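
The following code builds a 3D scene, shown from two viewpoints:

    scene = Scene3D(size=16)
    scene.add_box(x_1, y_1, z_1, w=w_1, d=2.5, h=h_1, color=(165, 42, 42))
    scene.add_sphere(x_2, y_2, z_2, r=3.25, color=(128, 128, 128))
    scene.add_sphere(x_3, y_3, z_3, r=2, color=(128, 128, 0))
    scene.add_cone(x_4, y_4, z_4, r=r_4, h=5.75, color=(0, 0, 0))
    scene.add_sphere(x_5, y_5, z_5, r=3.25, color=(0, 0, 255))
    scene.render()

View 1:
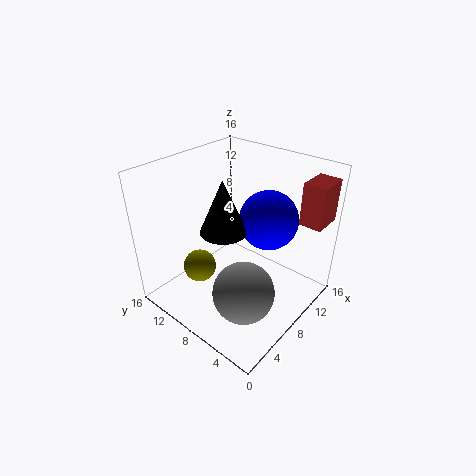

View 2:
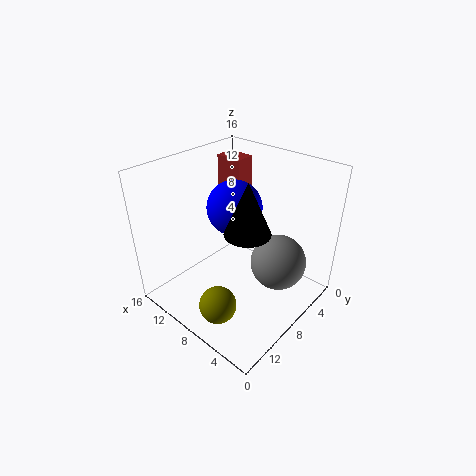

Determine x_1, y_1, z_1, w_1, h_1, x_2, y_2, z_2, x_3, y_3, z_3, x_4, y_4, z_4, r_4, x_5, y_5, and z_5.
x_1 = 12.25, y_1 = 0.5, z_1 = 9.75, w_1 = 3.5, h_1 = 4.75, x_2 = 4.75, y_2 = 4.5, z_2 = 4.25, x_3 = 6.5, y_3 = 13, z_3 = 2.5, x_4 = 6.25, y_4 = 8.5, z_4 = 9.5, r_4 = 2.5, x_5 = 10.5, y_5 = 5.75, z_5 = 10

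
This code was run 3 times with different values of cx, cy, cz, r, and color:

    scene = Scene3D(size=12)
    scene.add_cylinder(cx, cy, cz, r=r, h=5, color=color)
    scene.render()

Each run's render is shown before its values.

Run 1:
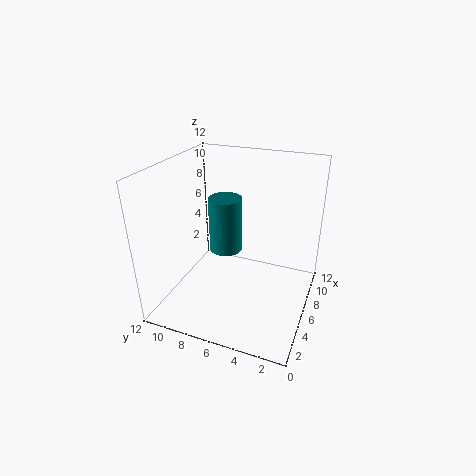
cx = 8
cy = 8
cz = 3.5
r = 1.5
color = 'teal'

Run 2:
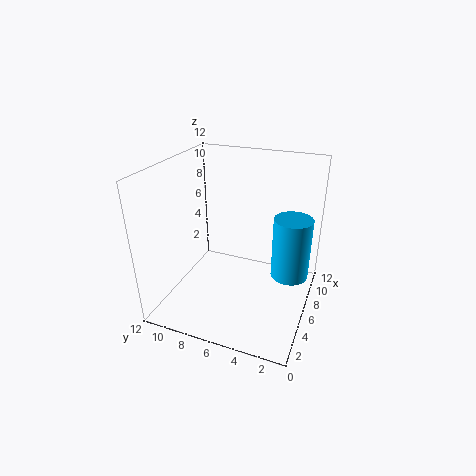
cx = 6
cy = 1.5
cz = 3.5
r = 1.5
color = 'deepskyblue'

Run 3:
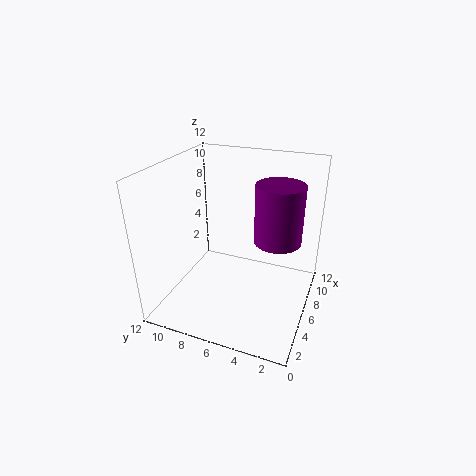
cx = 7.5
cy = 3
cz = 5.5
r = 2
color = 'purple'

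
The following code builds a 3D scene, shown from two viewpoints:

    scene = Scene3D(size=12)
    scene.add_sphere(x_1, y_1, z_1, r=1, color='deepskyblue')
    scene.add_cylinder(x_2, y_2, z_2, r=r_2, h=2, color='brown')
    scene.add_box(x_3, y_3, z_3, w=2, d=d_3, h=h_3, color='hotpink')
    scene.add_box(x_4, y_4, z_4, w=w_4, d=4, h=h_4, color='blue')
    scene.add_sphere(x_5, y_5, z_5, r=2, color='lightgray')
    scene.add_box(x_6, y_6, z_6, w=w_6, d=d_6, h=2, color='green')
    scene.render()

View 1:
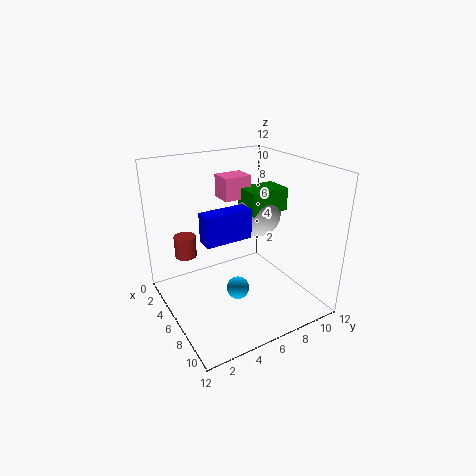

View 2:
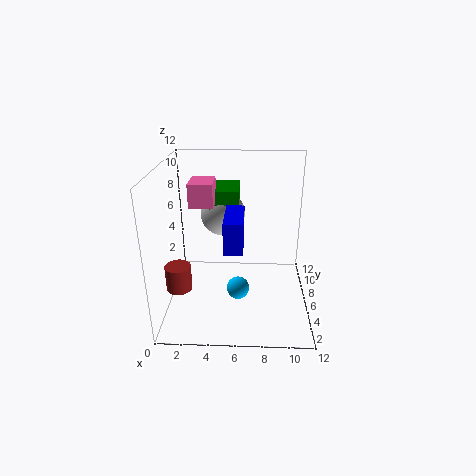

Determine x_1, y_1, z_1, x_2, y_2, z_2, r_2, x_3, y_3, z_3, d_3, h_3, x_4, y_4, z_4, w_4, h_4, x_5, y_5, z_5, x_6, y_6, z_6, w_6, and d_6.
x_1 = 6; y_1 = 6; z_1 = 1; x_2 = 1.5; y_2 = 3; z_2 = 3; r_2 = 1; x_3 = 2; y_3 = 6; z_3 = 8.5; d_3 = 2.5; h_3 = 2; x_4 = 5; y_4 = 3; z_4 = 6; w_4 = 1.5; h_4 = 2.5; x_5 = 4.5; y_5 = 9; z_5 = 7; x_6 = 3.5; y_6 = 7.5; z_6 = 7.5; w_6 = 2.5; d_6 = 3.5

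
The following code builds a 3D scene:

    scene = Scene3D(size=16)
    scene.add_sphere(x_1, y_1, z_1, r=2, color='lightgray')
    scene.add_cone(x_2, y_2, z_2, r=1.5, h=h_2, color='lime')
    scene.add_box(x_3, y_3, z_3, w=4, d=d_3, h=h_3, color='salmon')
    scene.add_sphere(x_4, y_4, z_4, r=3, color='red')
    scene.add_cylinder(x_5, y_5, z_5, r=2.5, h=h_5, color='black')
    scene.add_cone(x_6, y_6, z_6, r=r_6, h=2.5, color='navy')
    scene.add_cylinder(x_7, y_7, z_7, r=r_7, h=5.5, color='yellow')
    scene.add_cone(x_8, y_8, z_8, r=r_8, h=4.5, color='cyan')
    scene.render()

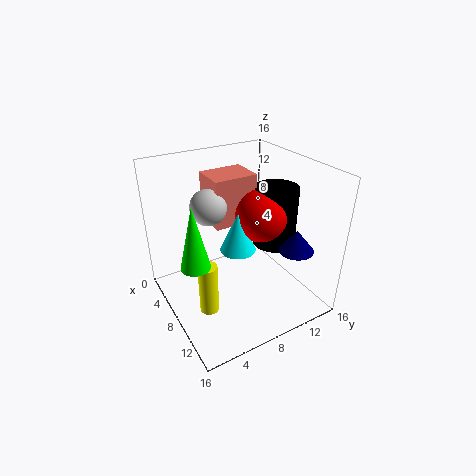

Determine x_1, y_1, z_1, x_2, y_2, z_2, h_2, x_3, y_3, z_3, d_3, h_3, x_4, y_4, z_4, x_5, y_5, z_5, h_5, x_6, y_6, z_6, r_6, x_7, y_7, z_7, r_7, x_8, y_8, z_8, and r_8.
x_1 = 6
y_1 = 5.5
z_1 = 11.5
x_2 = 10
y_2 = 2
z_2 = 7.5
h_2 = 6.5
x_3 = 3
y_3 = 6
z_3 = 9
d_3 = 5
h_3 = 5.5
x_4 = 8
y_4 = 11
z_4 = 10
x_5 = 8
y_5 = 13
z_5 = 6
h_5 = 7
x_6 = 11.5
y_6 = 13.5
z_6 = 6.5
r_6 = 2
x_7 = 10.5
y_7 = 3
z_7 = 2
r_7 = 1
x_8 = 8
y_8 = 8
z_8 = 6.5
r_8 = 2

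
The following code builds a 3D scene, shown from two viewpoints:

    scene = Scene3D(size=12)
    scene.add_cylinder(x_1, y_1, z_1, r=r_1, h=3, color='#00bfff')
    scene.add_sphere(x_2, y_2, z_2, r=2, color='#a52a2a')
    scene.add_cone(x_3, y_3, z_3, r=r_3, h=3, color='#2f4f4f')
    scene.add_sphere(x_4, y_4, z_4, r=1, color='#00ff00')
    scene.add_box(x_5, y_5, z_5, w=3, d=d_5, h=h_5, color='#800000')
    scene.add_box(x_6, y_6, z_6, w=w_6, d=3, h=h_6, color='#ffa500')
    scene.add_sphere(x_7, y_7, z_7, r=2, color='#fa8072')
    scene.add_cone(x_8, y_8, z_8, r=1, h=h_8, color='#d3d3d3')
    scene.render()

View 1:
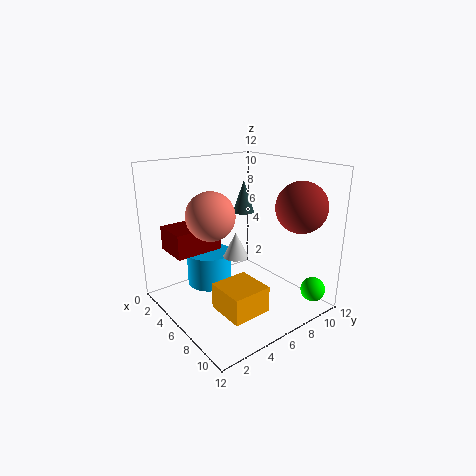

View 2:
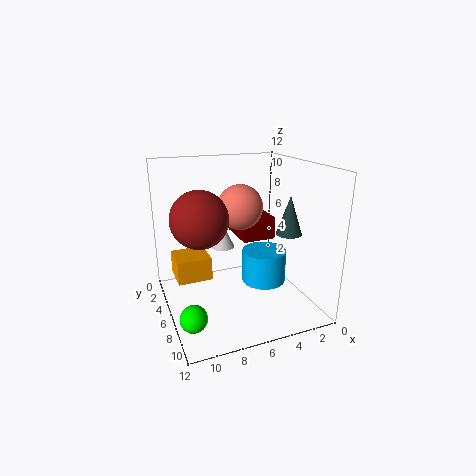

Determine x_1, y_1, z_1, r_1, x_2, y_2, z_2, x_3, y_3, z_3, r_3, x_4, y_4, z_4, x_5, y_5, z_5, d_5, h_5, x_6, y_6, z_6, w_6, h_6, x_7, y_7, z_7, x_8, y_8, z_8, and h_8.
x_1 = 3, y_1 = 5, z_1 = 1, r_1 = 2, x_2 = 10, y_2 = 9, z_2 = 9, x_3 = 3, y_3 = 9, z_3 = 7, r_3 = 1, x_4 = 11, y_4 = 10, z_4 = 2, x_5 = 2, y_5 = 1, z_5 = 5, d_5 = 4, h_5 = 2, x_6 = 8, y_6 = 2, z_6 = 2, w_6 = 3, h_6 = 2, x_7 = 5, y_7 = 4, z_7 = 8, x_8 = 7, y_8 = 5, z_8 = 5, h_8 = 2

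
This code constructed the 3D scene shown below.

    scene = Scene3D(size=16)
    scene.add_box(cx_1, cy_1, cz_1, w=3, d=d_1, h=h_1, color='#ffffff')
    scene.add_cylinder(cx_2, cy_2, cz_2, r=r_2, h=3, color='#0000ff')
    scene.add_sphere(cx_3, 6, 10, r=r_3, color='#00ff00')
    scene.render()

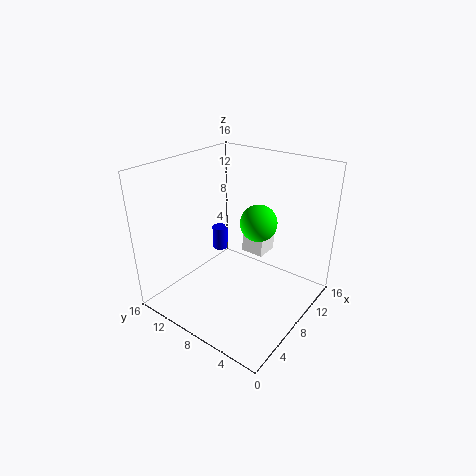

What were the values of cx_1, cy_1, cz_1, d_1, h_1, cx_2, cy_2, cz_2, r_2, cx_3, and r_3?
cx_1 = 13, cy_1 = 8, cz_1 = 3, d_1 = 3, h_1 = 4, cx_2 = 12, cy_2 = 14, cz_2 = 3, r_2 = 1, cx_3 = 9, r_3 = 2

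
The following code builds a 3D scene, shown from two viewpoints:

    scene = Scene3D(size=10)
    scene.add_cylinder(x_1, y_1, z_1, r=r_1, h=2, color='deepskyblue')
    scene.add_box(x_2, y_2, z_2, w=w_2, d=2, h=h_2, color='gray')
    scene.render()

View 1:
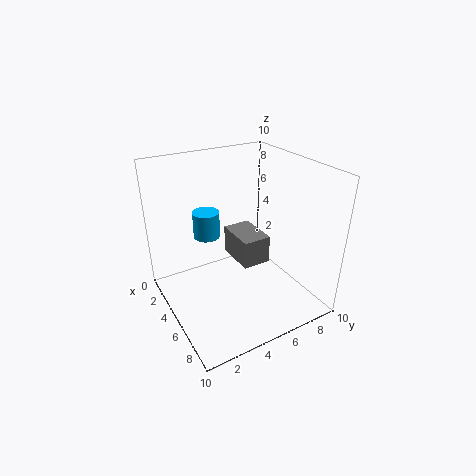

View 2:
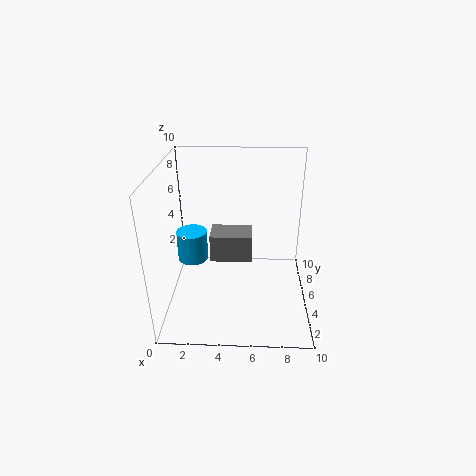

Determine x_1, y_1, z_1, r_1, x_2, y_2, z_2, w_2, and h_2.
x_1 = 2, y_1 = 4, z_1 = 4, r_1 = 1, x_2 = 3, y_2 = 5, z_2 = 3, w_2 = 3, h_2 = 2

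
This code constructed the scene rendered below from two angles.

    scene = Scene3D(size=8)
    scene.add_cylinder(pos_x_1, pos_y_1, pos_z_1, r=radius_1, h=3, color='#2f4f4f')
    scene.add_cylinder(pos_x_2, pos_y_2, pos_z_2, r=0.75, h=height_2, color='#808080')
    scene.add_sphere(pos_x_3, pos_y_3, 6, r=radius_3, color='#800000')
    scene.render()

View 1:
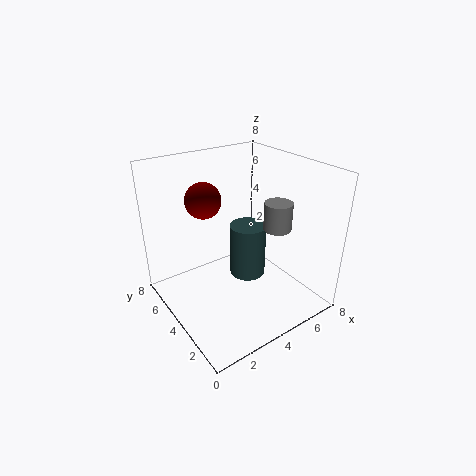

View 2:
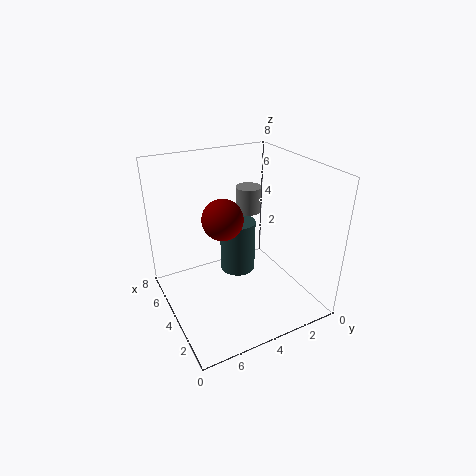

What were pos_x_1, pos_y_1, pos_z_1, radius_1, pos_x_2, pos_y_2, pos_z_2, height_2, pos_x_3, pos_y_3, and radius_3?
pos_x_1 = 4.5
pos_y_1 = 3.75
pos_z_1 = 1.75
radius_1 = 1
pos_x_2 = 5.5
pos_y_2 = 2.5
pos_z_2 = 4.75
height_2 = 1.5
pos_x_3 = 2.75
pos_y_3 = 5.5
radius_3 = 1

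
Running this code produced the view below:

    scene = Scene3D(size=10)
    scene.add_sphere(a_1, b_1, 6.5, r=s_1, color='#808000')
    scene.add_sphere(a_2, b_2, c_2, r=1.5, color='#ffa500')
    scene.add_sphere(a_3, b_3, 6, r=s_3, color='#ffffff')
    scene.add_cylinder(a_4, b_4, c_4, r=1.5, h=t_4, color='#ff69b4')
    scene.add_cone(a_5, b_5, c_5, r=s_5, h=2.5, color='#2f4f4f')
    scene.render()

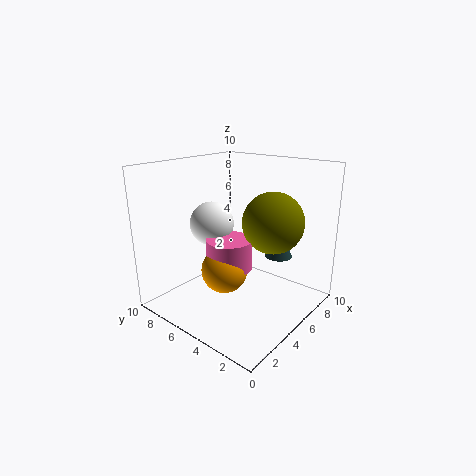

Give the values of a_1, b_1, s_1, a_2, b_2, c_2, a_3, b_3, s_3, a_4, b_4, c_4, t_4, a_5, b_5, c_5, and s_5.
a_1 = 5.5; b_1 = 2.5; s_1 = 2; a_2 = 3; b_2 = 4.5; c_2 = 3.5; a_3 = 4; b_3 = 6.5; s_3 = 1.5; a_4 = 3.5; b_4 = 4.5; c_4 = 3.5; t_4 = 2; a_5 = 8; b_5 = 3.5; c_5 = 3; s_5 = 1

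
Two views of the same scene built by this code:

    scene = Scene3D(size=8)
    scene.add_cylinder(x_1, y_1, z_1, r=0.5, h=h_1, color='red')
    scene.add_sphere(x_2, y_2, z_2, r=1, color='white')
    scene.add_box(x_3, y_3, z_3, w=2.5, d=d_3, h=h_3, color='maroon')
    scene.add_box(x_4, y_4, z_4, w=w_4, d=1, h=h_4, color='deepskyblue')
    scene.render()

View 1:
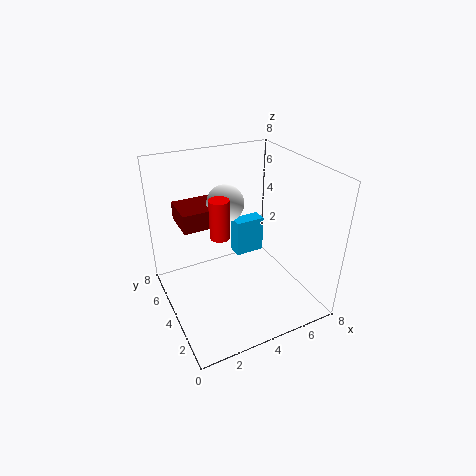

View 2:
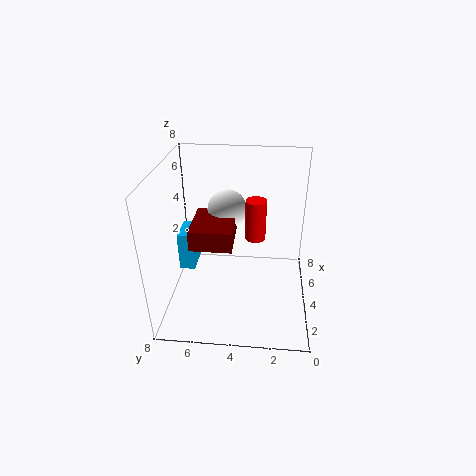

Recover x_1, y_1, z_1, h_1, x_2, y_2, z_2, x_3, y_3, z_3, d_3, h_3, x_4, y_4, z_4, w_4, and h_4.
x_1 = 2.5; y_1 = 3; z_1 = 5; h_1 = 2; x_2 = 3.5; y_2 = 4.5; z_2 = 6; x_3 = 1; y_3 = 4; z_3 = 5; d_3 = 2; h_3 = 1; x_4 = 5.5; y_4 = 7; z_4 = 0.5; w_4 = 2; h_4 = 2.5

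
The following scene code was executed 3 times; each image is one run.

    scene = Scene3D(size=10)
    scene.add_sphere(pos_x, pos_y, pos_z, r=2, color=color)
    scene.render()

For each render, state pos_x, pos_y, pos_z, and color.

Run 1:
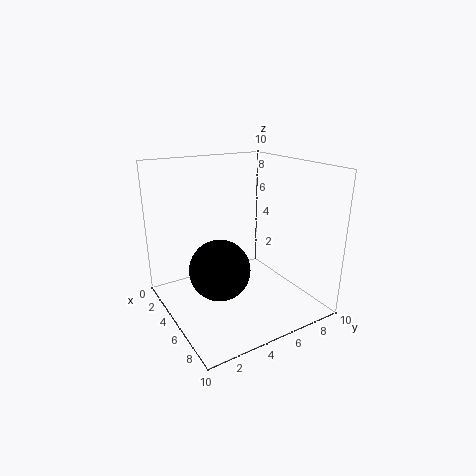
pos_x = 6
pos_y = 3
pos_z = 3.5
color = 'black'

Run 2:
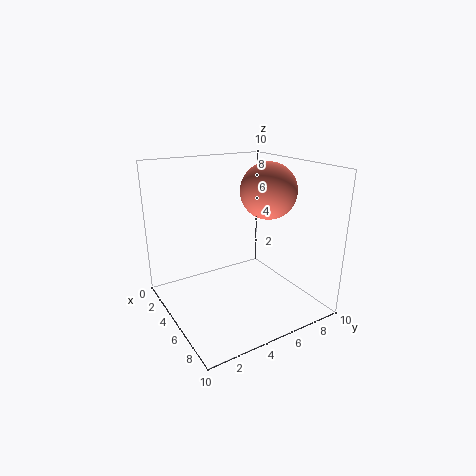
pos_x = 5
pos_y = 7.5
pos_z = 8
color = 'salmon'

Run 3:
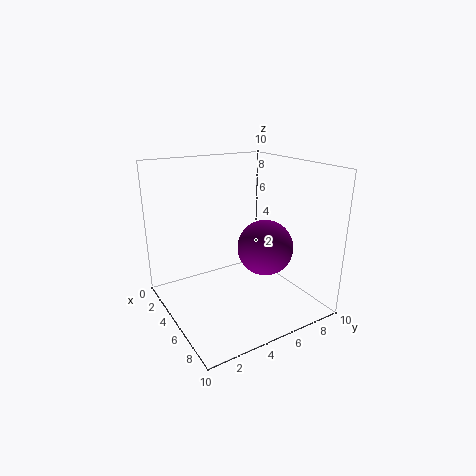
pos_x = 5.5
pos_y = 7
pos_z = 4
color = 'purple'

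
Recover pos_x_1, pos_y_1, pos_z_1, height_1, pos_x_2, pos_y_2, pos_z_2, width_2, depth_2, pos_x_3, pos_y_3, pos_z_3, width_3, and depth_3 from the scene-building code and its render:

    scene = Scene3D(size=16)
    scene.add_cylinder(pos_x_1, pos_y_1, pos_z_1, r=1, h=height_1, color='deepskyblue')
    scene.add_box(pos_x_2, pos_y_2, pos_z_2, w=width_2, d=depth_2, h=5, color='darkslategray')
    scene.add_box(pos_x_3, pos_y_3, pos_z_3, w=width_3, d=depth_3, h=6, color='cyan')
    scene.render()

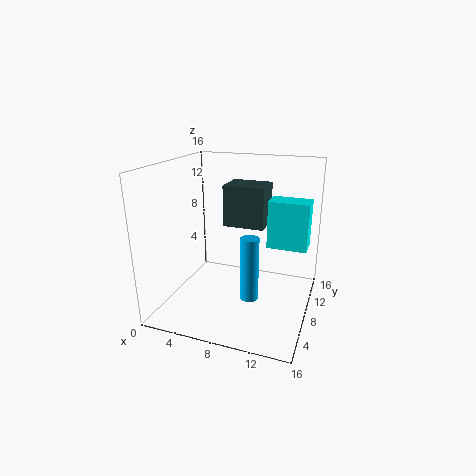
pos_x_1 = 10
pos_y_1 = 6
pos_z_1 = 2
height_1 = 7
pos_x_2 = 5
pos_y_2 = 11
pos_z_2 = 8
width_2 = 5
depth_2 = 4
pos_x_3 = 10
pos_y_3 = 13
pos_z_3 = 5
width_3 = 5
depth_3 = 3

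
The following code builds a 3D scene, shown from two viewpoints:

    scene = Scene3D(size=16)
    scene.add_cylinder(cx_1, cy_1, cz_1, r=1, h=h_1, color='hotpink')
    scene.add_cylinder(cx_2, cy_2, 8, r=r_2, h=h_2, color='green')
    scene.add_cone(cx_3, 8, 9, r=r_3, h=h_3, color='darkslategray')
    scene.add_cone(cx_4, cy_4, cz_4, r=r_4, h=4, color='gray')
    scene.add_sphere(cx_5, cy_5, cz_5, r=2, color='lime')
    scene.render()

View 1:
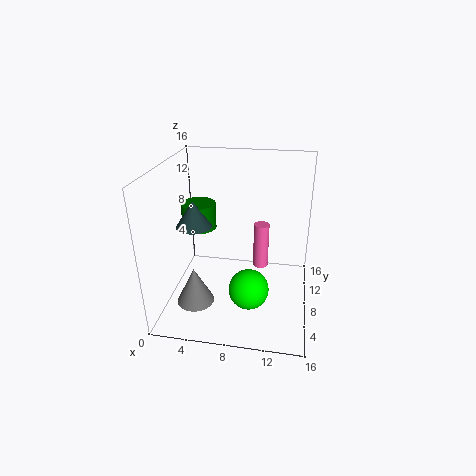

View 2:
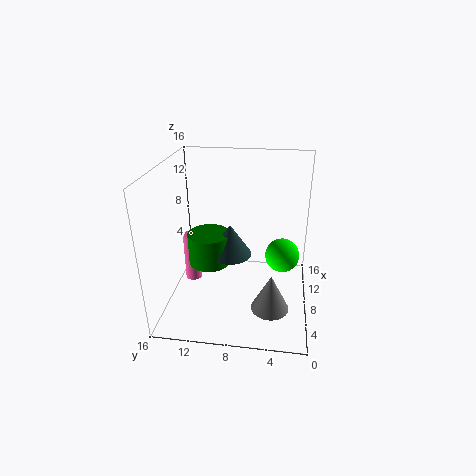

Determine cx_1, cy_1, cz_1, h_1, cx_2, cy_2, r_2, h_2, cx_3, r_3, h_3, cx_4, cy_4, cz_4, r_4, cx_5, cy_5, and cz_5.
cx_1 = 10
cy_1 = 14
cz_1 = 1
h_1 = 6
cx_2 = 3
cy_2 = 10
r_2 = 2
h_2 = 3
cx_3 = 3
r_3 = 2
h_3 = 3
cx_4 = 4
cy_4 = 4
cz_4 = 2
r_4 = 2
cx_5 = 10
cy_5 = 3
cz_5 = 5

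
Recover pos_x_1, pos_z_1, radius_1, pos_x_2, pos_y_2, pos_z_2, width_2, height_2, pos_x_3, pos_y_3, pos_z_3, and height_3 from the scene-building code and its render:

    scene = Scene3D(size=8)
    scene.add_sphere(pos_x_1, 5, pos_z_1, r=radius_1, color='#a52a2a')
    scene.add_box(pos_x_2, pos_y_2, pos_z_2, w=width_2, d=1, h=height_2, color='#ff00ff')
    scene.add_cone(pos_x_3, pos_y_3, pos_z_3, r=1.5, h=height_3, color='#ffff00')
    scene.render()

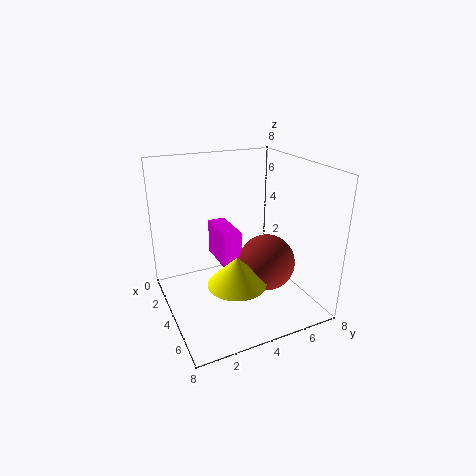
pos_x_1 = 5.5, pos_z_1 = 3, radius_1 = 1.5, pos_x_2 = 2, pos_y_2 = 3, pos_z_2 = 2.5, width_2 = 2.5, height_2 = 2, pos_x_3 = 6, pos_y_3 = 3, pos_z_3 = 2.5, height_3 = 1.5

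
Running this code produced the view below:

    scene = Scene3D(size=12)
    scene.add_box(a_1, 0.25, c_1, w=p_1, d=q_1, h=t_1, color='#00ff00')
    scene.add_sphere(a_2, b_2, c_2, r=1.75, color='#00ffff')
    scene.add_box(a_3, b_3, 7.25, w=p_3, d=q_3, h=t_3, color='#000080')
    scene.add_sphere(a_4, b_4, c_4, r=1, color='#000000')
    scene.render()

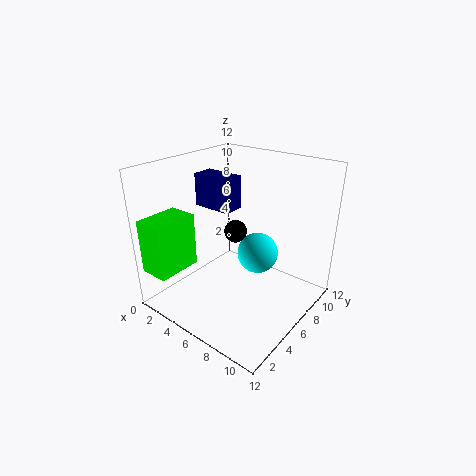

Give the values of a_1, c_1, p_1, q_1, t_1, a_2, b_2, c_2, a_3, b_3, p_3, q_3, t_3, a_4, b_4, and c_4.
a_1 = 0.5, c_1 = 3.5, p_1 = 2.5, q_1 = 3.75, t_1 = 4.5, a_2 = 7, b_2 = 7.5, c_2 = 4.25, a_3 = 0.25, b_3 = 7, p_3 = 3.75, q_3 = 2, t_3 = 3, a_4 = 4.75, b_4 = 7.25, c_4 = 5.75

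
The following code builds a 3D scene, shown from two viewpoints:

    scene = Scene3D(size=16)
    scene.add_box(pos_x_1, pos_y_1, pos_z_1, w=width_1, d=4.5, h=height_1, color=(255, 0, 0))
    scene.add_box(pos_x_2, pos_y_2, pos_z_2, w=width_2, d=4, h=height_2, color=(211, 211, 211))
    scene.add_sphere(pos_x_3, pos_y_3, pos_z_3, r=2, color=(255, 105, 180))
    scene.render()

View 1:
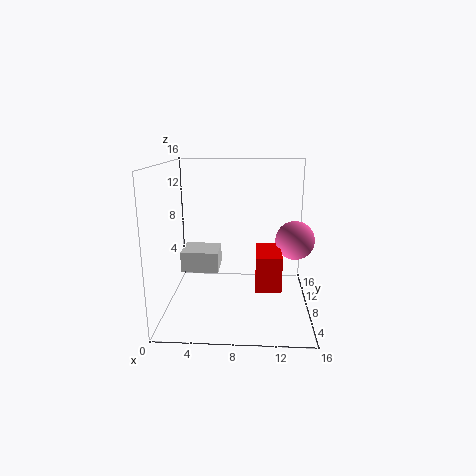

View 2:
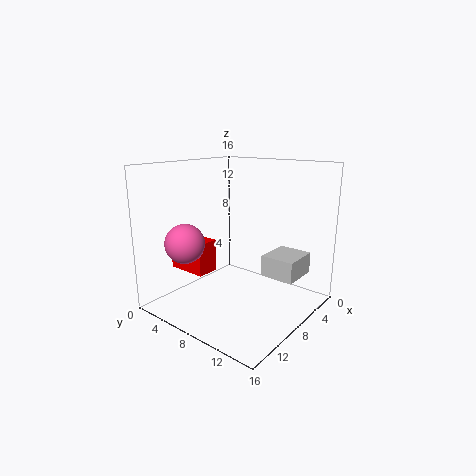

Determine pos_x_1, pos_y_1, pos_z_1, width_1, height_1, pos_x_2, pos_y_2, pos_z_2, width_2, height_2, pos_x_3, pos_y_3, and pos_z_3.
pos_x_1 = 10, pos_y_1 = 2, pos_z_1 = 4.5, width_1 = 2.5, height_1 = 3.5, pos_x_2 = 1, pos_y_2 = 9.5, pos_z_2 = 3, width_2 = 4.5, height_2 = 2.5, pos_x_3 = 14, pos_y_3 = 6, pos_z_3 = 8.5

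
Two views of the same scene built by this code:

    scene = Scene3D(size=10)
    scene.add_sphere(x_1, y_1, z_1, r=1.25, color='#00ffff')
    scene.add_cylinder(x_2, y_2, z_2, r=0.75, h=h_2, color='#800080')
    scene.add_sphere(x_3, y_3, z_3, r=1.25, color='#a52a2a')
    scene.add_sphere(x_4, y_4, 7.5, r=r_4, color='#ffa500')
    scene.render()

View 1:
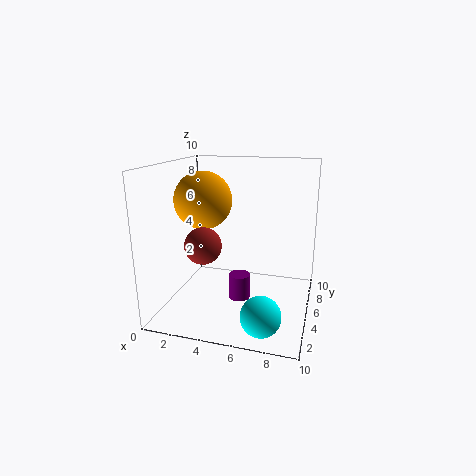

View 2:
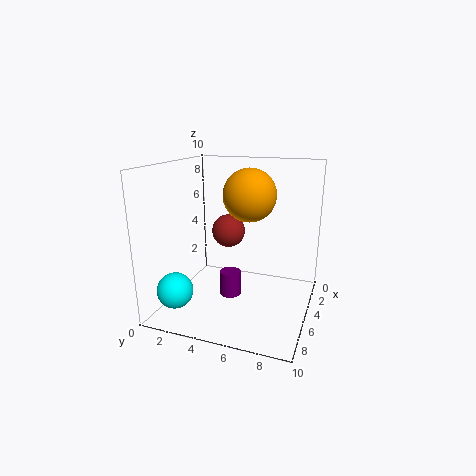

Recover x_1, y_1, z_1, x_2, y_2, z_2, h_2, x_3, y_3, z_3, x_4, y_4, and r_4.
x_1 = 7.5, y_1 = 1.25, z_1 = 1.5, x_2 = 5.25, y_2 = 4.5, z_2 = 0.75, h_2 = 1.75, x_3 = 3, y_3 = 3.5, z_3 = 4.75, x_4 = 2.5, y_4 = 5, r_4 = 2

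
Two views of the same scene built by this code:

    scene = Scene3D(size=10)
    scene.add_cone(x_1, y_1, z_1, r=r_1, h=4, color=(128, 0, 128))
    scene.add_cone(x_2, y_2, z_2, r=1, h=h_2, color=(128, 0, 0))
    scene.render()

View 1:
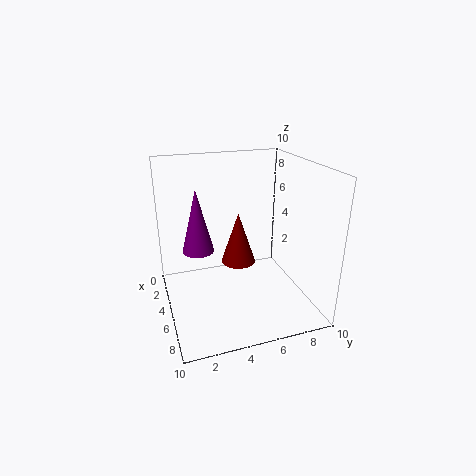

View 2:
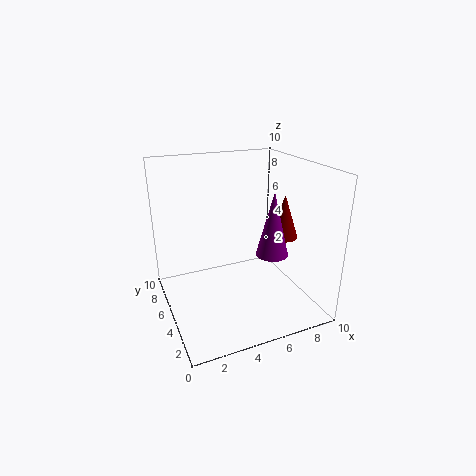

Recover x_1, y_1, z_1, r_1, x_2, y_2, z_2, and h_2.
x_1 = 6; y_1 = 2; z_1 = 5; r_1 = 1; x_2 = 8; y_2 = 4; z_2 = 5; h_2 = 3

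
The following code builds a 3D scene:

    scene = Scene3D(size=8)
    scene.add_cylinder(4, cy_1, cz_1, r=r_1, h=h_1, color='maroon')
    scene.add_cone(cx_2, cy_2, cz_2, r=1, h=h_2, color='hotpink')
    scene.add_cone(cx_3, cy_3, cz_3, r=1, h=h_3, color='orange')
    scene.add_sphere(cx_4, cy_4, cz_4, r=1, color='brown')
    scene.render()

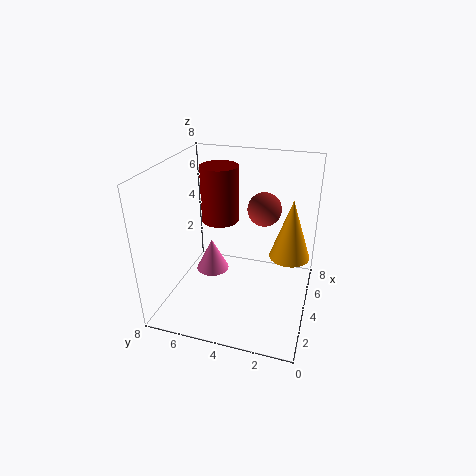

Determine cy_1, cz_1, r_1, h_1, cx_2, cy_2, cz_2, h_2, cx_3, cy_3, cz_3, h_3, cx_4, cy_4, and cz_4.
cy_1 = 5
cz_1 = 5
r_1 = 1
h_1 = 3
cx_2 = 5
cy_2 = 6
cz_2 = 1
h_2 = 2
cx_3 = 3
cy_3 = 1
cz_3 = 4
h_3 = 3
cx_4 = 6
cy_4 = 3
cz_4 = 5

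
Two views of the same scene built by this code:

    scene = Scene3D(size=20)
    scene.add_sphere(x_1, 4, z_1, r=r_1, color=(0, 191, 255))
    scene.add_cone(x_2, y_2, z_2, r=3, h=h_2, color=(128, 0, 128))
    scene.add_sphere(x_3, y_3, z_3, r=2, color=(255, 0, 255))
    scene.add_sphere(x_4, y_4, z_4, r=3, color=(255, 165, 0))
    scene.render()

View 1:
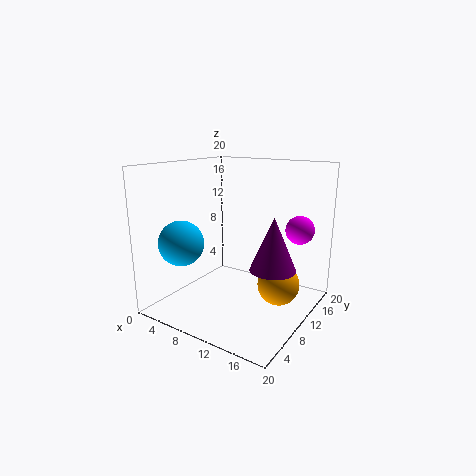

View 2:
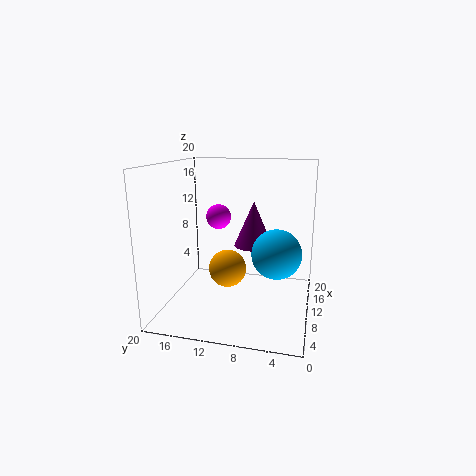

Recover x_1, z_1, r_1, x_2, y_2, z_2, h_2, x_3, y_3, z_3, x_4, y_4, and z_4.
x_1 = 5; z_1 = 10; r_1 = 3; x_2 = 16; y_2 = 9; z_2 = 7; h_2 = 7; x_3 = 17; y_3 = 15; z_3 = 11; x_4 = 15; y_4 = 13; z_4 = 3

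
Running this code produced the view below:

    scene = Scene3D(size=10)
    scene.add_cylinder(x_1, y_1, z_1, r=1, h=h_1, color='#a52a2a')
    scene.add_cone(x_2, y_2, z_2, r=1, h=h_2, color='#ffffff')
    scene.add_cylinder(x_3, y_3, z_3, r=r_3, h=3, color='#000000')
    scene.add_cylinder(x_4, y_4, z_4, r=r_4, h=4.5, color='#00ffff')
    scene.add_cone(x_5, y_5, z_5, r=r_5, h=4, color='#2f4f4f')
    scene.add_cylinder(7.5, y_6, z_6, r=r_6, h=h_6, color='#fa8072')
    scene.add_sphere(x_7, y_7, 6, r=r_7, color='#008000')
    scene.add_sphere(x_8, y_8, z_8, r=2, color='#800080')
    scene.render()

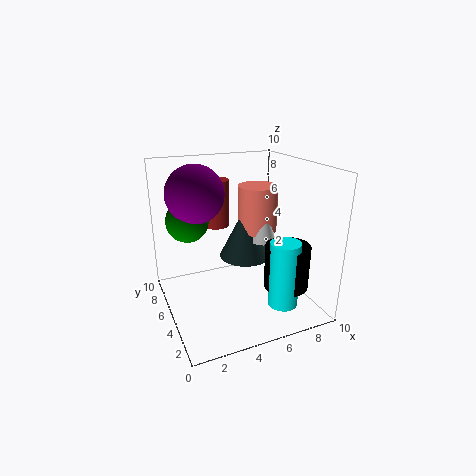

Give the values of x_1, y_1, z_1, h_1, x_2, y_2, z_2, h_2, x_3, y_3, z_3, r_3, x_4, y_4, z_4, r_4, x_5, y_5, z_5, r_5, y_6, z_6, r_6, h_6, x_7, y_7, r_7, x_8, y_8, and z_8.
x_1 = 4.5
y_1 = 8
z_1 = 5
h_1 = 3.5
x_2 = 7.5
y_2 = 6
z_2 = 4
h_2 = 3
x_3 = 7.5
y_3 = 2.5
z_3 = 2
r_3 = 1.5
x_4 = 7
y_4 = 2
z_4 = 1
r_4 = 1
x_5 = 6.5
y_5 = 7
z_5 = 2.5
r_5 = 2
y_6 = 7
z_6 = 4.5
r_6 = 1.5
h_6 = 3.5
x_7 = 2
y_7 = 7
r_7 = 1.5
x_8 = 2.5
y_8 = 6.5
z_8 = 8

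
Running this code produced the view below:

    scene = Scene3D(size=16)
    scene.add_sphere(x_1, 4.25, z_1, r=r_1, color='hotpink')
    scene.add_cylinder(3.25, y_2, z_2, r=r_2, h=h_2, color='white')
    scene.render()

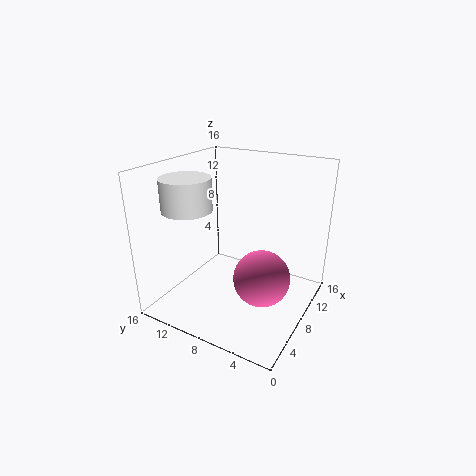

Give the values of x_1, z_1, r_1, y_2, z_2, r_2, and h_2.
x_1 = 6.5
z_1 = 4.75
r_1 = 3
y_2 = 11
z_2 = 12.25
r_2 = 2.5
h_2 = 3.25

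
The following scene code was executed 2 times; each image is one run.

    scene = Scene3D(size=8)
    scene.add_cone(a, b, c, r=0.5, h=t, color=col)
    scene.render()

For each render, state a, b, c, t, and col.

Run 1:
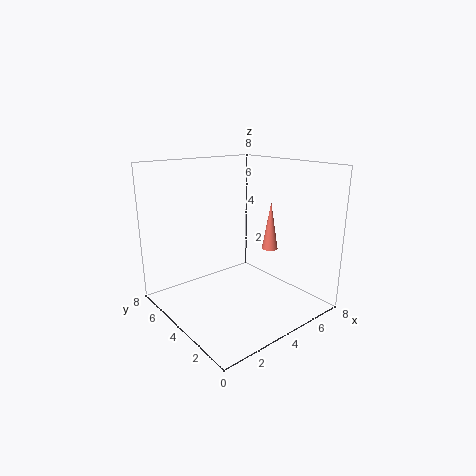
a = 7, b = 4.5, c = 2.5, t = 3, col = 'salmon'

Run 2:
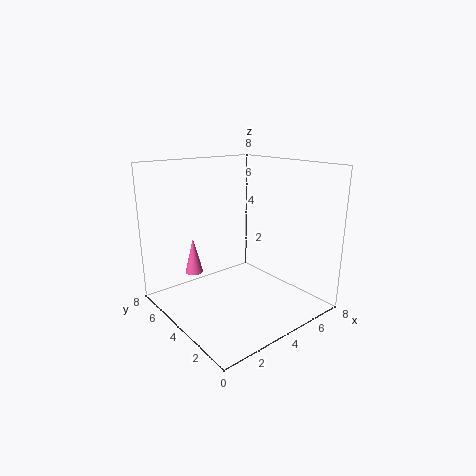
a = 2, b = 5.5, c = 2, t = 2, col = 'hotpink'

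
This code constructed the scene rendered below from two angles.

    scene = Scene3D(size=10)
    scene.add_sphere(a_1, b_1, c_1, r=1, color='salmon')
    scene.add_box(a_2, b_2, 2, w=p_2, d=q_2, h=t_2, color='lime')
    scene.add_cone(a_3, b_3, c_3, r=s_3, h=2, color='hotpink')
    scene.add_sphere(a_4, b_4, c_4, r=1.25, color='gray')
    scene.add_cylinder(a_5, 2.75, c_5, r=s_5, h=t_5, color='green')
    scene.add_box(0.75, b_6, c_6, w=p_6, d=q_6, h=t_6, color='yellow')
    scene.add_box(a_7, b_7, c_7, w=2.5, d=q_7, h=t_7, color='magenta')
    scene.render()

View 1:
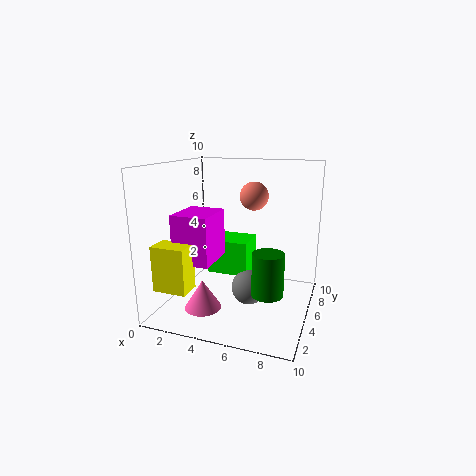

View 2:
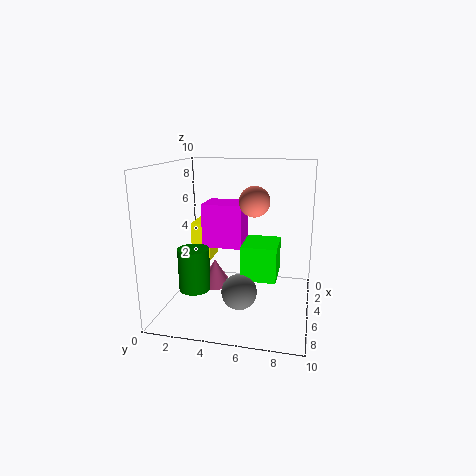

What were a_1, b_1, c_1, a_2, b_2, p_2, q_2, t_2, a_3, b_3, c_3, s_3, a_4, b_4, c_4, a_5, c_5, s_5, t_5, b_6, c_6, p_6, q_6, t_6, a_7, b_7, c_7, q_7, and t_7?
a_1 = 5.75; b_1 = 6.25; c_1 = 7.75; a_2 = 2.5; b_2 = 5.25; p_2 = 3; q_2 = 2.5; t_2 = 2.5; a_3 = 3.25; b_3 = 2.75; c_3 = 0.5; s_3 = 1.25; a_4 = 5.75; b_4 = 5.25; c_4 = 1.25; a_5 = 7.75; c_5 = 2.25; s_5 = 1; t_5 = 2.75; b_6 = 0.75; c_6 = 2.25; p_6 = 2.25; q_6 = 1.5; t_6 = 3; a_7 = 1.5; b_7 = 2; c_7 = 3.75; q_7 = 3; t_7 = 3.25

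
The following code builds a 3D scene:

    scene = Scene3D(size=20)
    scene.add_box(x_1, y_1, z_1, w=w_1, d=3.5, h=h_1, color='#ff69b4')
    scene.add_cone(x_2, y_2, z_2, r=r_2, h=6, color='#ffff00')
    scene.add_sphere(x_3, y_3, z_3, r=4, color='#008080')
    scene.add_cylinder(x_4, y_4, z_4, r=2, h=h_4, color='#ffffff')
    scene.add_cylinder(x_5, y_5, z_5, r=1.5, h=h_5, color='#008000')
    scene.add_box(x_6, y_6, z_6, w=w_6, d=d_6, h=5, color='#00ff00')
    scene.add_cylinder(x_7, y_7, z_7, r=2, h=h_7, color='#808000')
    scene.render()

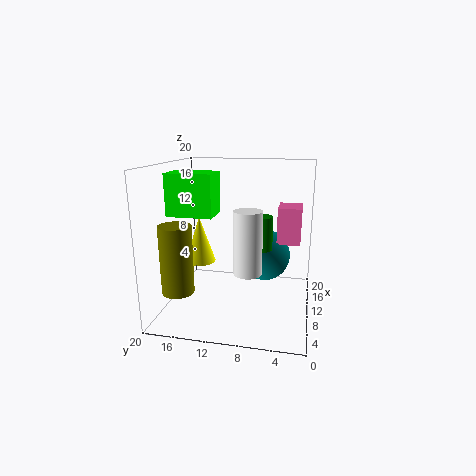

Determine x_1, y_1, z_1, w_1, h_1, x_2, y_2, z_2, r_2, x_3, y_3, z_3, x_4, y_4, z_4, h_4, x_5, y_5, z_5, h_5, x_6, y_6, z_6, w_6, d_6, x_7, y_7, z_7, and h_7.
x_1 = 14, y_1 = 1.5, z_1 = 8, w_1 = 4.5, h_1 = 5.5, x_2 = 7, y_2 = 14.5, z_2 = 7.5, r_2 = 2, x_3 = 16, y_3 = 7, z_3 = 5.5, x_4 = 9.5, y_4 = 8.5, z_4 = 5, h_4 = 9, x_5 = 13, y_5 = 7, z_5 = 7.5, h_5 = 5, x_6 = 2.5, y_6 = 11.5, z_6 = 14.5, w_6 = 4, d_6 = 5.5, x_7 = 2.5, y_7 = 16, z_7 = 5, h_7 = 8.5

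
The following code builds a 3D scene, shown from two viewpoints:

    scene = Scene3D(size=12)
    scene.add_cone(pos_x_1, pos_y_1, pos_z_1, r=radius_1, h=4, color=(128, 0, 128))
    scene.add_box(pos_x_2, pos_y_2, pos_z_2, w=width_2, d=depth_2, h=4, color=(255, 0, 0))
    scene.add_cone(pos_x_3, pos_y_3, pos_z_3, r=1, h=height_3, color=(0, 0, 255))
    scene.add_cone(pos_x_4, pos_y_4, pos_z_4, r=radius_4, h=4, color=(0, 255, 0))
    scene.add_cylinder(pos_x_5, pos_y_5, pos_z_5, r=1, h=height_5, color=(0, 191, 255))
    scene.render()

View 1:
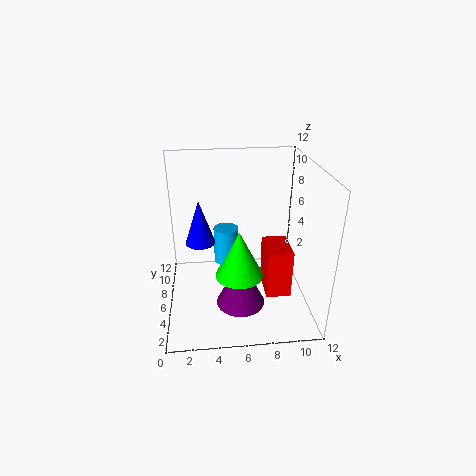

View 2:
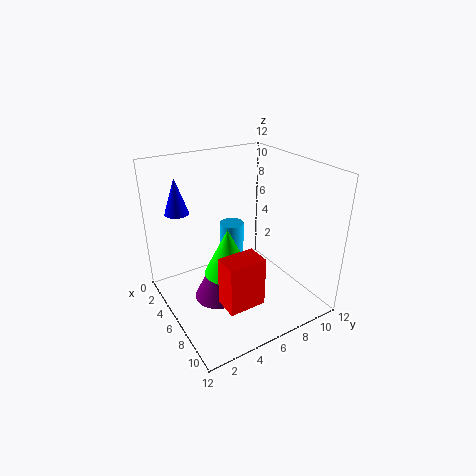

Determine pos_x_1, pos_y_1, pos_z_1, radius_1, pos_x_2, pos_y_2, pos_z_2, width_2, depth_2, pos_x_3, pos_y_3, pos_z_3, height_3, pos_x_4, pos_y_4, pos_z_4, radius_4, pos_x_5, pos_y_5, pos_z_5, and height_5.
pos_x_1 = 6; pos_y_1 = 4; pos_z_1 = 1; radius_1 = 2; pos_x_2 = 8; pos_y_2 = 3; pos_z_2 = 2; width_2 = 2; depth_2 = 3; pos_x_3 = 3; pos_y_3 = 2; pos_z_3 = 8; height_3 = 3; pos_x_4 = 6; pos_y_4 = 5; pos_z_4 = 3; radius_4 = 2; pos_x_5 = 5; pos_y_5 = 6; pos_z_5 = 4; height_5 = 3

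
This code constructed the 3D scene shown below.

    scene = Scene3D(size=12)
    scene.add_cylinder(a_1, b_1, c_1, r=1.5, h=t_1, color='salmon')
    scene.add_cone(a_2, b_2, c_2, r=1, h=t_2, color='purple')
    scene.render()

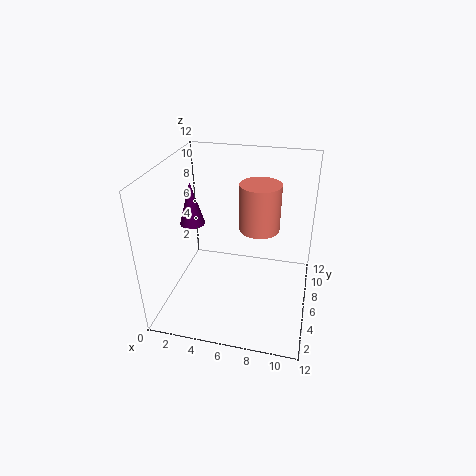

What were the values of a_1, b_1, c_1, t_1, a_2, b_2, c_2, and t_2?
a_1 = 8; b_1 = 4.5; c_1 = 8; t_1 = 3.5; a_2 = 2.5; b_2 = 5; c_2 = 7.5; t_2 = 3.5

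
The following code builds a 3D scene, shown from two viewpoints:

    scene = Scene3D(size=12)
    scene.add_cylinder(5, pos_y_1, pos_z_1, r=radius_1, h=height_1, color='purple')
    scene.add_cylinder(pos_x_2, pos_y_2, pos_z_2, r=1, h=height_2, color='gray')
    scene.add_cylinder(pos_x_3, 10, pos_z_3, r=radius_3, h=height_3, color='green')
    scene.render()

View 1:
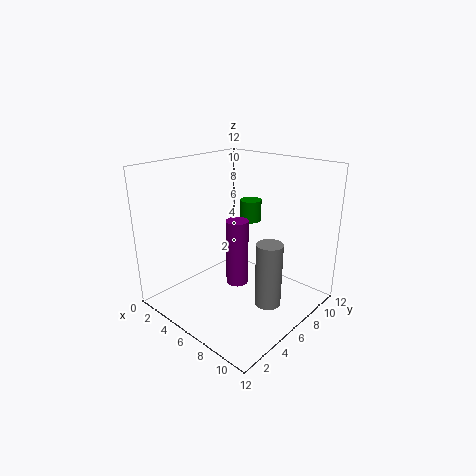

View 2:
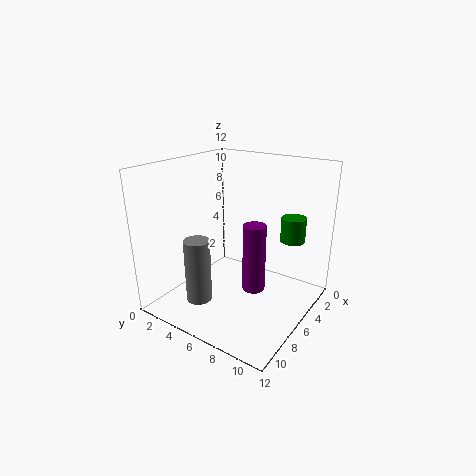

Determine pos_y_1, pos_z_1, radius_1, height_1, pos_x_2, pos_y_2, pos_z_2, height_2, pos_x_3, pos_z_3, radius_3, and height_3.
pos_y_1 = 7
pos_z_1 = 1
radius_1 = 1
height_1 = 6
pos_x_2 = 10
pos_y_2 = 5
pos_z_2 = 2
height_2 = 5
pos_x_3 = 4
pos_z_3 = 6
radius_3 = 1
height_3 = 2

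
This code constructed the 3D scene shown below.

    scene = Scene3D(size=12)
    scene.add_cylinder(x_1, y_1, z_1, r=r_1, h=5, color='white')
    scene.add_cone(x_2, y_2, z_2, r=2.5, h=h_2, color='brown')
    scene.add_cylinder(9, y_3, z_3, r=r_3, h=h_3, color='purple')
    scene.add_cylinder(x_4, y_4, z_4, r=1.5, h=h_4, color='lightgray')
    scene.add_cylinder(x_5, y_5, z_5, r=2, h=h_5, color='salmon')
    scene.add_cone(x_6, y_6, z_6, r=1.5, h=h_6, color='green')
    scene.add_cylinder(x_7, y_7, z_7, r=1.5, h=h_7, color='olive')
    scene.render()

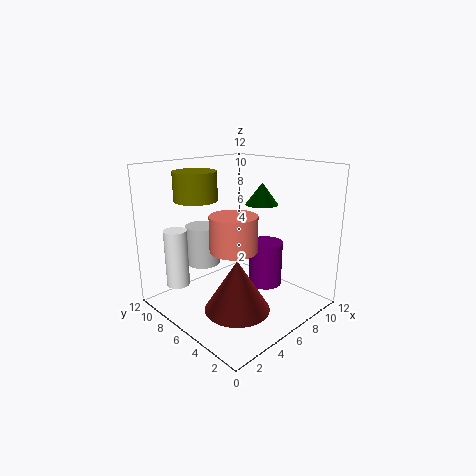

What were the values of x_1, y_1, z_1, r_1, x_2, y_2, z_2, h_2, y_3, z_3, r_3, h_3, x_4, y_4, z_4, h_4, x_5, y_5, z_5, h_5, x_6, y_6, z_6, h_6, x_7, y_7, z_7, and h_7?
x_1 = 2.5, y_1 = 10, z_1 = 1.5, r_1 = 1, x_2 = 3.5, y_2 = 3.5, z_2 = 1.5, h_2 = 4, y_3 = 5.5, z_3 = 1, r_3 = 1.5, h_3 = 4, x_4 = 5, y_4 = 9.5, z_4 = 3, h_4 = 3.5, x_5 = 5.5, y_5 = 6, z_5 = 5, h_5 = 3, x_6 = 10, y_6 = 7, z_6 = 8, h_6 = 2, x_7 = 1.5, y_7 = 5.5, z_7 = 10, h_7 = 2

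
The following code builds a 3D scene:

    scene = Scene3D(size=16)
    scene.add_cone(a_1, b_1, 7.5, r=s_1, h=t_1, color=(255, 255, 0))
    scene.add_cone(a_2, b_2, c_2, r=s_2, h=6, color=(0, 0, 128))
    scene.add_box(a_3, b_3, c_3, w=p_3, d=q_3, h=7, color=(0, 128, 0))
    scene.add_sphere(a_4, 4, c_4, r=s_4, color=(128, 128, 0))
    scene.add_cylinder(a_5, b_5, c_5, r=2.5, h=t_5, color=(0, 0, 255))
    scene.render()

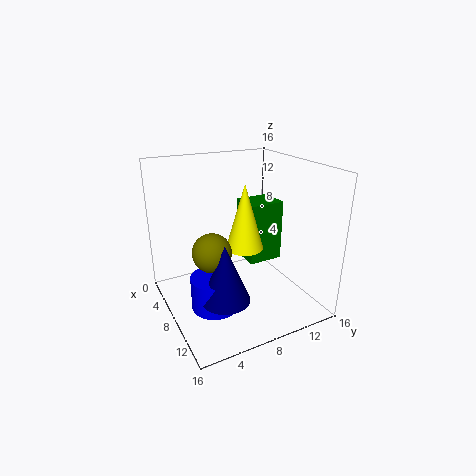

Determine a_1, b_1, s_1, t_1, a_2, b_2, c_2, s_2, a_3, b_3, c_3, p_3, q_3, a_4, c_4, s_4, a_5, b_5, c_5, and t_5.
a_1 = 9.5
b_1 = 8
s_1 = 2
t_1 = 7
a_2 = 12
b_2 = 4.5
c_2 = 3.5
s_2 = 2.5
a_3 = 5
b_3 = 9.5
c_3 = 4.5
p_3 = 3.5
q_3 = 4
a_4 = 10
c_4 = 8
s_4 = 2
a_5 = 10.5
b_5 = 4
c_5 = 2
t_5 = 3.5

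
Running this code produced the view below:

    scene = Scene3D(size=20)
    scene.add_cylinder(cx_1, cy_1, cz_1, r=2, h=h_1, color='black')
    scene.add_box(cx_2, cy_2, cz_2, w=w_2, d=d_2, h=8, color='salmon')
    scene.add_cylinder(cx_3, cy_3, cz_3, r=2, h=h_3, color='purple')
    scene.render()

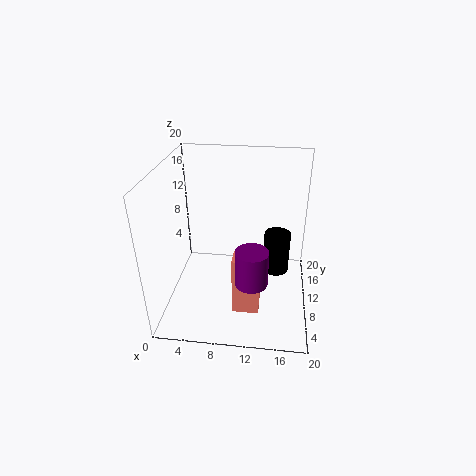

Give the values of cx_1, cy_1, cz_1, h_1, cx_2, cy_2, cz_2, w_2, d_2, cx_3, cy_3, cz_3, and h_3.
cx_1 = 15.5, cy_1 = 14.5, cz_1 = 2, h_1 = 6.5, cx_2 = 10, cy_2 = 3.5, cz_2 = 2.5, w_2 = 3.5, d_2 = 2.5, cx_3 = 12.5, cy_3 = 3, cz_3 = 8, h_3 = 4.5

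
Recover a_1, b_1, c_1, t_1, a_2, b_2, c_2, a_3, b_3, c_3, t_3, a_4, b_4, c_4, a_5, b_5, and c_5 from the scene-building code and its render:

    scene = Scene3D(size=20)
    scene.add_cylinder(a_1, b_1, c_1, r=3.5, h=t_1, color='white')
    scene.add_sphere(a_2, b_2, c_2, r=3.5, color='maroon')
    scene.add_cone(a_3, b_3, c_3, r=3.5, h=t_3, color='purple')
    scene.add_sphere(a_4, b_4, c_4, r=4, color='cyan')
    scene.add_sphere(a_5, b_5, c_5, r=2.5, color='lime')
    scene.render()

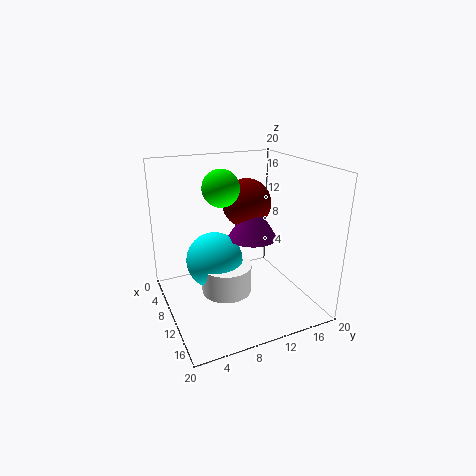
a_1 = 10.5; b_1 = 8; c_1 = 2.5; t_1 = 4; a_2 = 7.5; b_2 = 12.5; c_2 = 14; a_3 = 9.5; b_3 = 12.5; c_3 = 9.5; t_3 = 5.5; a_4 = 8.5; b_4 = 7; c_4 = 6.5; a_5 = 9; b_5 = 8; c_5 = 17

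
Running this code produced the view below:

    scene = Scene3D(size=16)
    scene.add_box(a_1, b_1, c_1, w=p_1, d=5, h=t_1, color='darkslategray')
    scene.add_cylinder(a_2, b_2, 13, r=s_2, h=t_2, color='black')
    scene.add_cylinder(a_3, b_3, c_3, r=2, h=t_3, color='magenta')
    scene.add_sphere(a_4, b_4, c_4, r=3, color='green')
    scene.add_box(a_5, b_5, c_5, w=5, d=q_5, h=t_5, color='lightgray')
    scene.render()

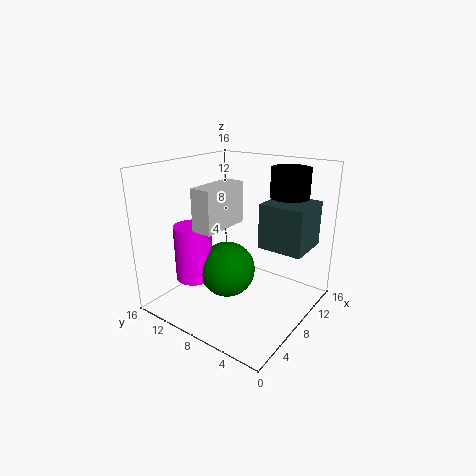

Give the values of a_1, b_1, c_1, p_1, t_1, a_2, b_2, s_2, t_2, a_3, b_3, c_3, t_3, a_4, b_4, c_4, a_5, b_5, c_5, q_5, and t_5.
a_1 = 9
b_1 = 1
c_1 = 7
p_1 = 5
t_1 = 5
a_2 = 10
b_2 = 3
s_2 = 2
t_2 = 3
a_3 = 4
b_3 = 11
c_3 = 4
t_3 = 6
a_4 = 6
b_4 = 8
c_4 = 5
a_5 = 1
b_5 = 6
c_5 = 11
q_5 = 2
t_5 = 4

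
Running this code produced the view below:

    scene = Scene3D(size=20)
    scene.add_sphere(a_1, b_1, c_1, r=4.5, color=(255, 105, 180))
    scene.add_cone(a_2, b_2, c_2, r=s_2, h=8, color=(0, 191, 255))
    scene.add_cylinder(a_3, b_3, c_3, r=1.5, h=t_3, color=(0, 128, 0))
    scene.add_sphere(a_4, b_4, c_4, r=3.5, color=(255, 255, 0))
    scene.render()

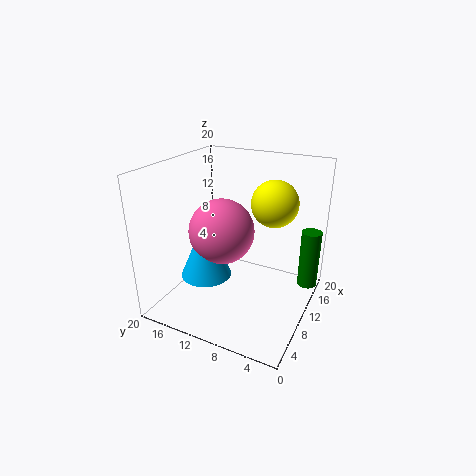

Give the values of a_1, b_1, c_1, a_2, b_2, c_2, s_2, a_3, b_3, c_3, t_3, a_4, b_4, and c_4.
a_1 = 9, b_1 = 12, c_1 = 11, a_2 = 7, b_2 = 13.5, c_2 = 5, s_2 = 3.5, a_3 = 17.5, b_3 = 1.5, c_3 = 0.5, t_3 = 9, a_4 = 16, b_4 = 7, c_4 = 13.5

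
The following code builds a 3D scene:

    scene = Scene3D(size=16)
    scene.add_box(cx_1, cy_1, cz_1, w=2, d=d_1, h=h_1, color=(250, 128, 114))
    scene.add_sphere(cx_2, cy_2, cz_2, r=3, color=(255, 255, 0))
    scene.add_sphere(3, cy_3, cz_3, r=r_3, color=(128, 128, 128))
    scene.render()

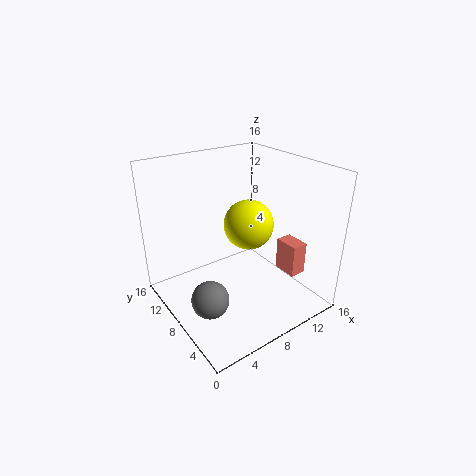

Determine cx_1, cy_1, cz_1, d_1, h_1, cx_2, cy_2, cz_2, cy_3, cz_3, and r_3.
cx_1 = 14, cy_1 = 5, cz_1 = 2, d_1 = 3, h_1 = 4, cx_2 = 11, cy_2 = 10, cz_2 = 8, cy_3 = 6, cz_3 = 3, r_3 = 2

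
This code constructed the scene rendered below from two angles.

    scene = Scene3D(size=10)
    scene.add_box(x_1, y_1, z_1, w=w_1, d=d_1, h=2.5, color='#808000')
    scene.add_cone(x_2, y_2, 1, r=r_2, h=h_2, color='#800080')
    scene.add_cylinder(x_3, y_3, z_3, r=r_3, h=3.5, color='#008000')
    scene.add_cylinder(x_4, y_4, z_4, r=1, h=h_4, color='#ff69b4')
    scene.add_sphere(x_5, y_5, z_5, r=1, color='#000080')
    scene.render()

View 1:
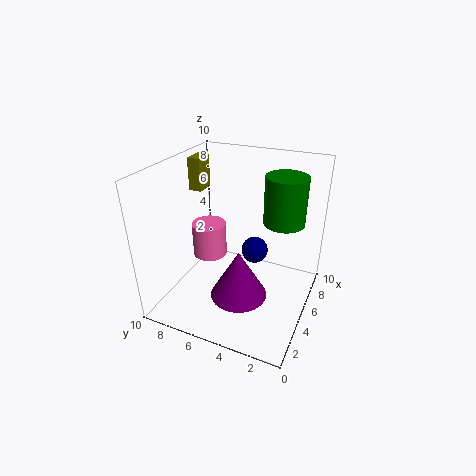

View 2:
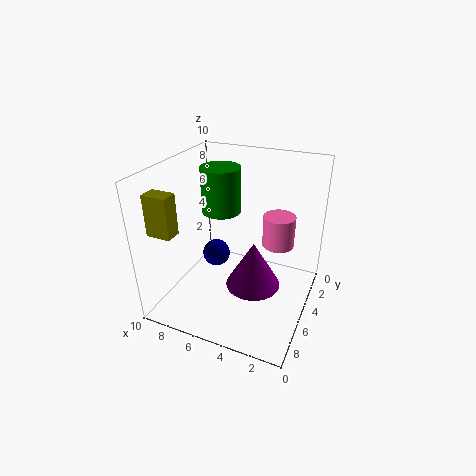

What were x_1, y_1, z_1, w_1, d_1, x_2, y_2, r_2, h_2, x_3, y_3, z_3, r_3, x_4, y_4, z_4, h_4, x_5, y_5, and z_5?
x_1 = 7; y_1 = 9; z_1 = 7; w_1 = 1.5; d_1 = 1; x_2 = 4; y_2 = 4.5; r_2 = 2; h_2 = 3.5; x_3 = 7.5; y_3 = 2.5; z_3 = 5.5; r_3 = 1.5; x_4 = 2; y_4 = 5.5; z_4 = 5.5; h_4 = 2; x_5 = 7; y_5 = 4.5; z_5 = 3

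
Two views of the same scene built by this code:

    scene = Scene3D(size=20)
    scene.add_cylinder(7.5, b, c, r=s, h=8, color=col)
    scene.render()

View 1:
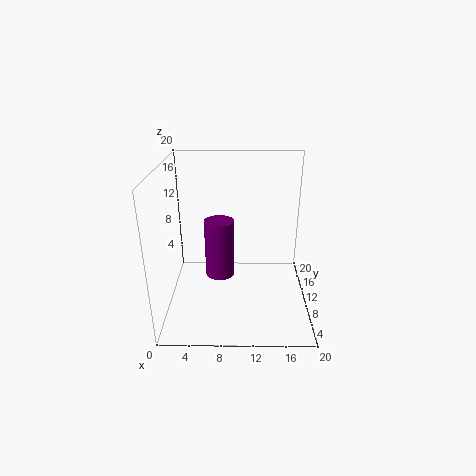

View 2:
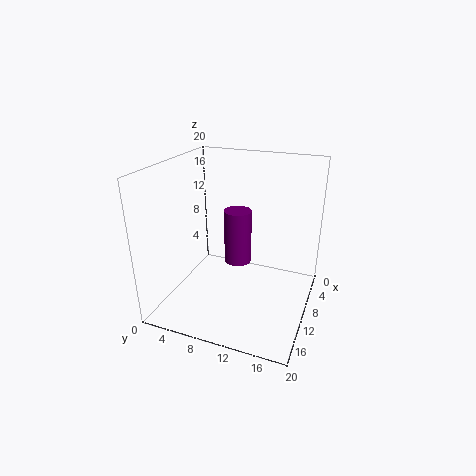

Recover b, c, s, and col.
b = 9, c = 5, s = 2, col = 'purple'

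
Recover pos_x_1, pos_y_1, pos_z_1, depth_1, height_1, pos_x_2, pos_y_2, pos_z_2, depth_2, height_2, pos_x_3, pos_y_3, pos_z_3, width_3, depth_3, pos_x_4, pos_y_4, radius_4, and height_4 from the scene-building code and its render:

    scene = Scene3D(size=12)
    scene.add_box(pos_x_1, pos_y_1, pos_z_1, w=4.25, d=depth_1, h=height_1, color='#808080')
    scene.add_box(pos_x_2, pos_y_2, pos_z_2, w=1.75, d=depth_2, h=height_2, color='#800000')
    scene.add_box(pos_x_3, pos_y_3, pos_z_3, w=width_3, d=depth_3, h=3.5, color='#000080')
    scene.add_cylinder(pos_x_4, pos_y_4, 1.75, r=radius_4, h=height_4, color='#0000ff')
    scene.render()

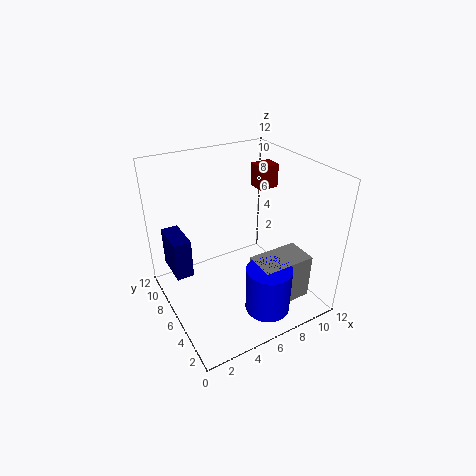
pos_x_1 = 5.75
pos_y_1 = 1.25
pos_z_1 = 1.75
depth_1 = 2.5
height_1 = 3.75
pos_x_2 = 8.75
pos_y_2 = 7
pos_z_2 = 9.25
depth_2 = 1.5
height_2 = 2
pos_x_3 = 1
pos_y_3 = 7.75
pos_z_3 = 2.25
width_3 = 1.5
depth_3 = 3.25
pos_x_4 = 6.25
pos_y_4 = 1.75
radius_4 = 1.75
height_4 = 3.75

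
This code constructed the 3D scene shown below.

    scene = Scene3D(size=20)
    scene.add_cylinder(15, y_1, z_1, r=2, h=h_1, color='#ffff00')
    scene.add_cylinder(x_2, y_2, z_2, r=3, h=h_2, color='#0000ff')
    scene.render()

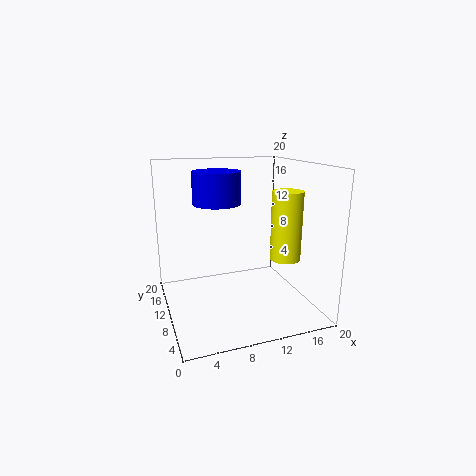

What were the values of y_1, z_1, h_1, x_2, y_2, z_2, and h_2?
y_1 = 5.5
z_1 = 8
h_1 = 9
x_2 = 6.5
y_2 = 8
z_2 = 15.5
h_2 = 4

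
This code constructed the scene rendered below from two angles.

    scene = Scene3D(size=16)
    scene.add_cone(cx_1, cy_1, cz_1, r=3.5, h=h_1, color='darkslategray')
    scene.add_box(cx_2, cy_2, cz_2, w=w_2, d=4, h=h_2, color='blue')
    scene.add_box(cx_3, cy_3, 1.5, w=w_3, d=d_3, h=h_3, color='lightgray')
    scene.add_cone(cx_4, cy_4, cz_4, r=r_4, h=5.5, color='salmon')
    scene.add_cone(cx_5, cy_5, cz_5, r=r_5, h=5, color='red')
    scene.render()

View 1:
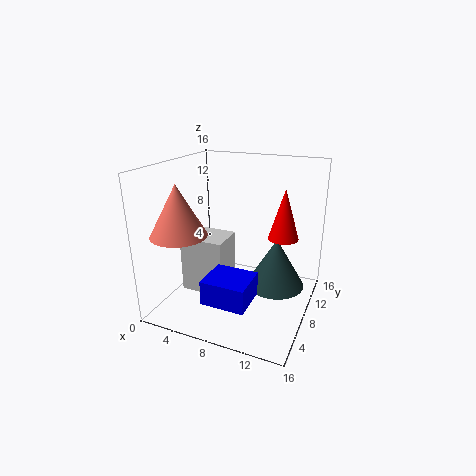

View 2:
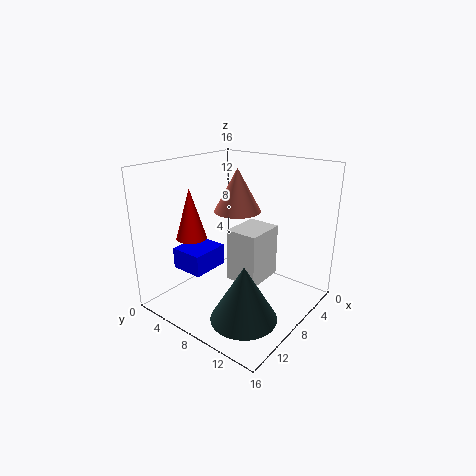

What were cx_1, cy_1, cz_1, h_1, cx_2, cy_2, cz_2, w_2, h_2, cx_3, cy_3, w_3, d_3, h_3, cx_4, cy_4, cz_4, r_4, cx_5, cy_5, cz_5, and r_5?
cx_1 = 11.5, cy_1 = 11.5, cz_1 = 1, h_1 = 6, cx_2 = 7, cy_2 = 1, cz_2 = 3.5, w_2 = 4.5, h_2 = 2.5, cx_3 = 2, cy_3 = 5.5, w_3 = 5, d_3 = 4, h_3 = 6.5, cx_4 = 3, cy_4 = 4, cz_4 = 9, r_4 = 3, cx_5 = 13.5, cy_5 = 6.5, cz_5 = 9.5, r_5 = 1.5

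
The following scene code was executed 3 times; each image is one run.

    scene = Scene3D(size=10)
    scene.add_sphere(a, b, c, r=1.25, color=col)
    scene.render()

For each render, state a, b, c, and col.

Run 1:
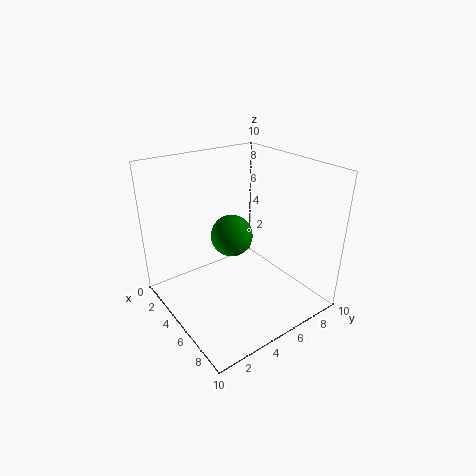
a = 6.75, b = 3.25, c = 6.5, col = 'green'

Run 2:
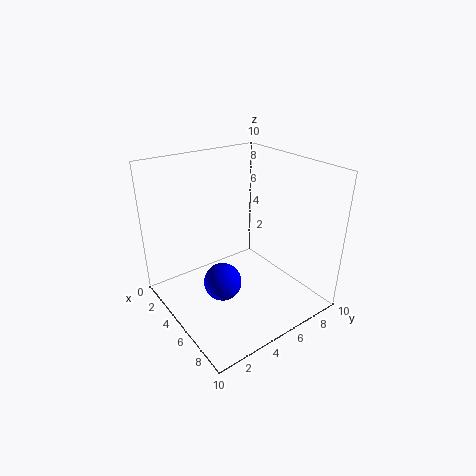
a = 6, b = 3, c = 2.75, col = 'blue'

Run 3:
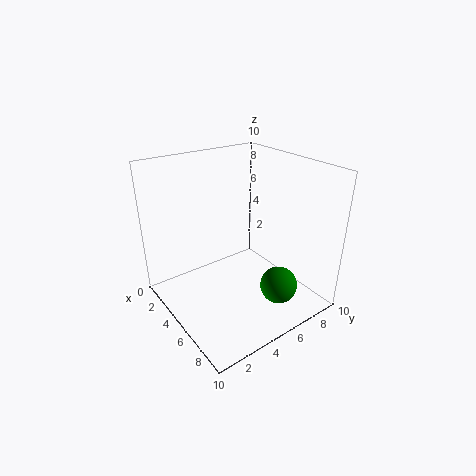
a = 8, b = 6.25, c = 2.25, col = 'green'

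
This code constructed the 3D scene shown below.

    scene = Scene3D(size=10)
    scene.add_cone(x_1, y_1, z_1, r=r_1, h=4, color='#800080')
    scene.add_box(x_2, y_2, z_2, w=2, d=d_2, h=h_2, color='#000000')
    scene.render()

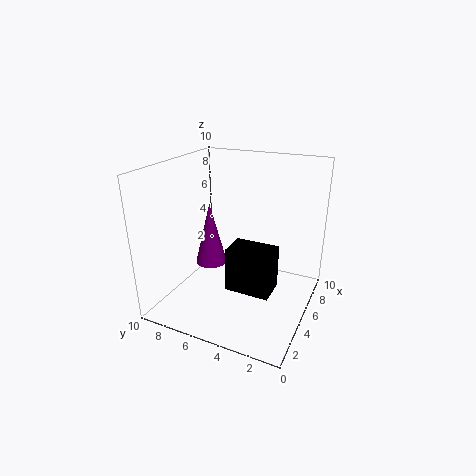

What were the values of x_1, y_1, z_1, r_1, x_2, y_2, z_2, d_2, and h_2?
x_1 = 3, y_1 = 6, z_1 = 4, r_1 = 1, x_2 = 3, y_2 = 2, z_2 = 2, d_2 = 3, h_2 = 3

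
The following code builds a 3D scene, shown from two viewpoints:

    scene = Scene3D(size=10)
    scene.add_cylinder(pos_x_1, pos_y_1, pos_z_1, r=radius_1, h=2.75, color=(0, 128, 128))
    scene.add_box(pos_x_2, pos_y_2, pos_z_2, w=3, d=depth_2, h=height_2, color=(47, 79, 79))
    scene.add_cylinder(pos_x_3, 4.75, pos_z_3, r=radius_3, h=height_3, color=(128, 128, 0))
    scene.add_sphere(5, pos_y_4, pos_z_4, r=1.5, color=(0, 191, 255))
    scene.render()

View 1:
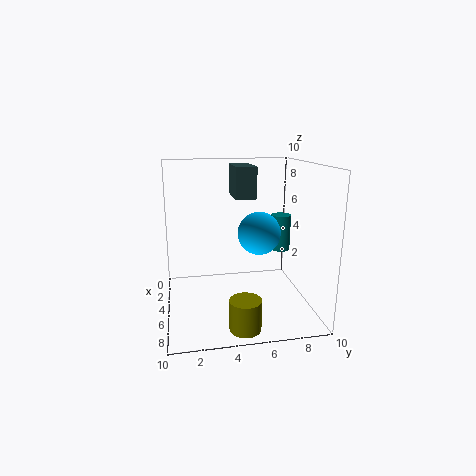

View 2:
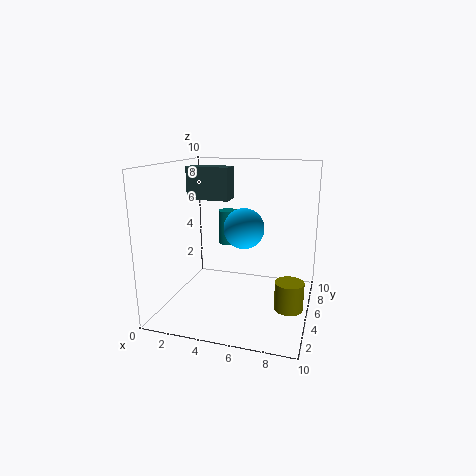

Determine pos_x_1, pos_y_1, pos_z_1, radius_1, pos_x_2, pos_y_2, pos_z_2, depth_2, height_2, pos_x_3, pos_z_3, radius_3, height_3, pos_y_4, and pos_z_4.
pos_x_1 = 3; pos_y_1 = 8.75; pos_z_1 = 3.25; radius_1 = 0.75; pos_x_2 = 1.25; pos_y_2 = 5; pos_z_2 = 7.5; depth_2 = 1.5; height_2 = 2.25; pos_x_3 = 8.75; pos_z_3 = 0.25; radius_3 = 1; height_3 = 2; pos_y_4 = 6.5; pos_z_4 = 5.25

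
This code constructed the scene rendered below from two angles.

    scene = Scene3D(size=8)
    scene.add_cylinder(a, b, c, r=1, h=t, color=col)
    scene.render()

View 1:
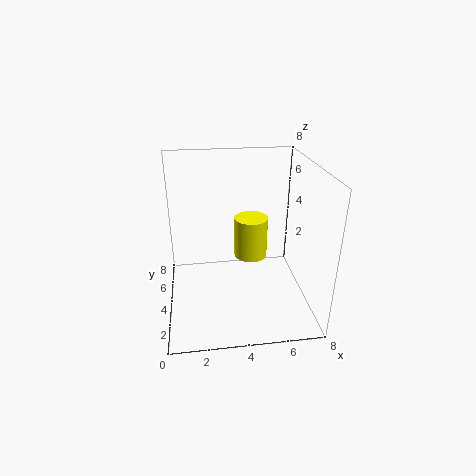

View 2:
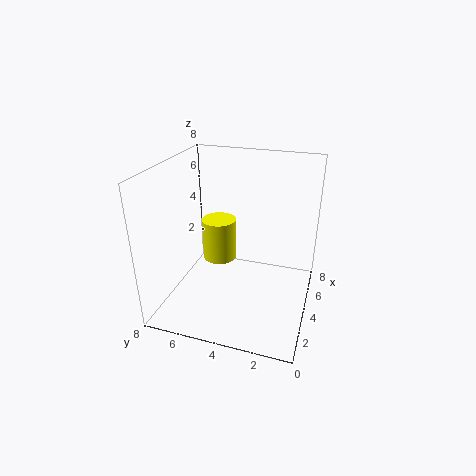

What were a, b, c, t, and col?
a = 5, b = 5.5, c = 2, t = 2.5, col = 'yellow'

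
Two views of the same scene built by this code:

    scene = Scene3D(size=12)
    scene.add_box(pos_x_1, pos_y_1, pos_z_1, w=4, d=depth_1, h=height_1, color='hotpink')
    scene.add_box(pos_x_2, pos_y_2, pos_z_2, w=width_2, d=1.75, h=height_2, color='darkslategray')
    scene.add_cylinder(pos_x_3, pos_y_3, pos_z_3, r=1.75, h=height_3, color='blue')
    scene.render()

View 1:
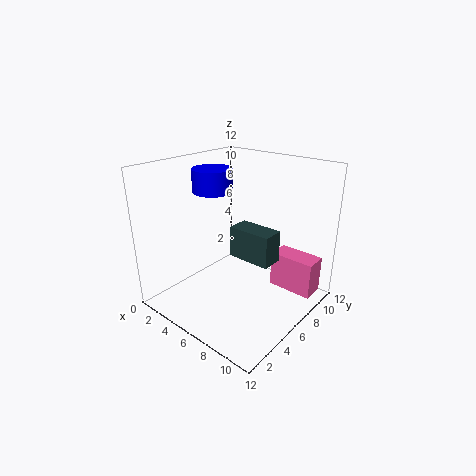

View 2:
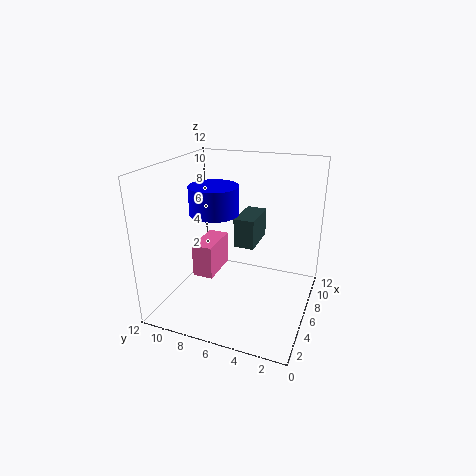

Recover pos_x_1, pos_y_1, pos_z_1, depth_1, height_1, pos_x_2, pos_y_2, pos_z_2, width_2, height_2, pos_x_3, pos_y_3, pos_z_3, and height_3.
pos_x_1 = 7.25; pos_y_1 = 9.25; pos_z_1 = 0.5; depth_1 = 2; height_1 = 3.25; pos_x_2 = 6.25; pos_y_2 = 4.75; pos_z_2 = 5; width_2 = 3.5; height_2 = 2.5; pos_x_3 = 2.75; pos_y_3 = 6.5; pos_z_3 = 9.25; height_3 = 2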